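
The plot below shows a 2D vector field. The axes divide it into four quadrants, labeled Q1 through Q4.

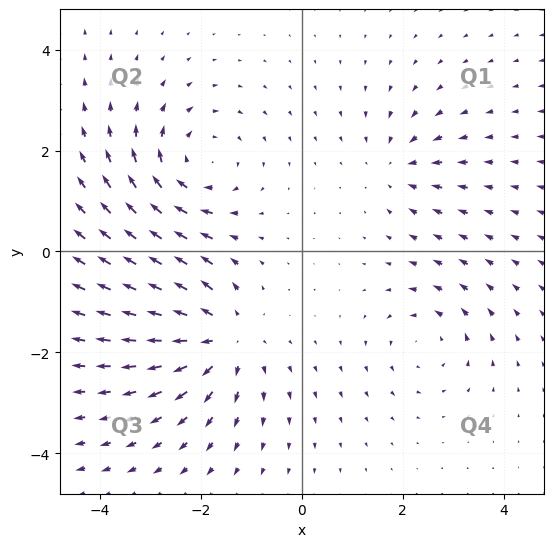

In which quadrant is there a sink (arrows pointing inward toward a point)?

Q1

The sink sits at approximately (1.9, 1.7), which lies in quadrant Q1. The divergence there is about -3, negative as expected for a sink.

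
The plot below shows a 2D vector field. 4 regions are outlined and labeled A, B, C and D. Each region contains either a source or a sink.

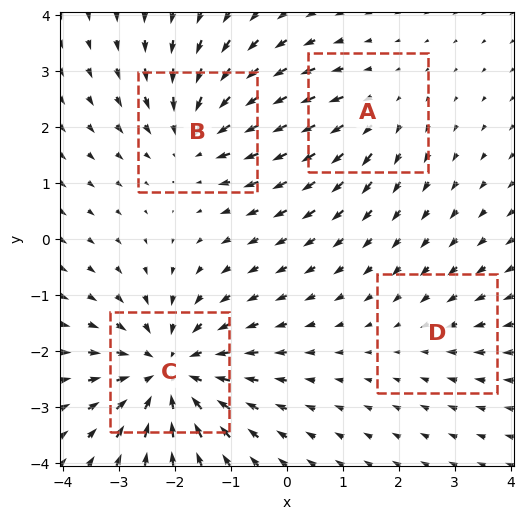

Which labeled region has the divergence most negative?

C

Divergence at each region's feature centre — A: about +3, B: about -4, C: about -6, D: about -2. Region C is most negative.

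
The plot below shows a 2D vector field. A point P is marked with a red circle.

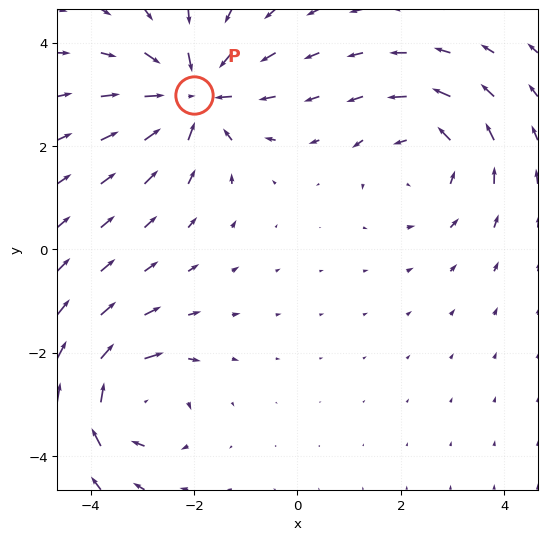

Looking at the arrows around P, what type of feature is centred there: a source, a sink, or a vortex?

At P (-2.0, 3.0) the arrows converge inward. Divergence about -5, curl ≈0 — negative divergence with near-zero curl is a sink.

sink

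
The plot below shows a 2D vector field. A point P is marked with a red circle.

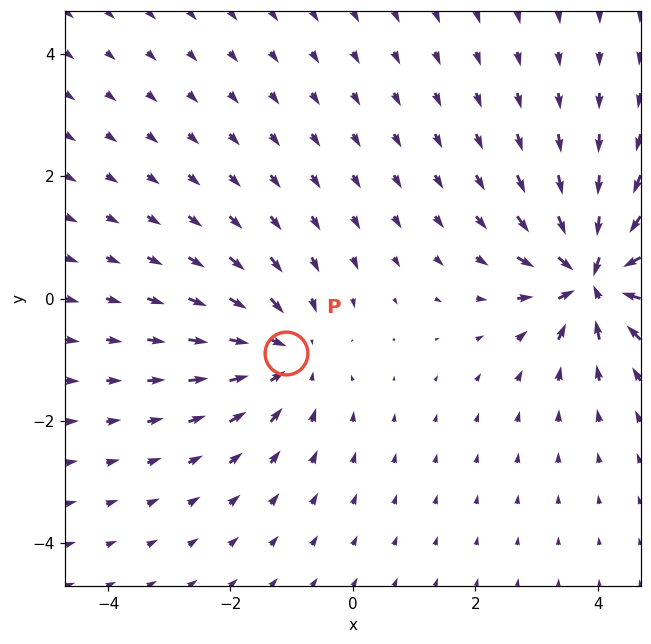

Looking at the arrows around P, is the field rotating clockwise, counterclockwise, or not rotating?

not rotating

Near P at (-1.1, -0.9) the arrows show no circulation. The curl there is ≈0.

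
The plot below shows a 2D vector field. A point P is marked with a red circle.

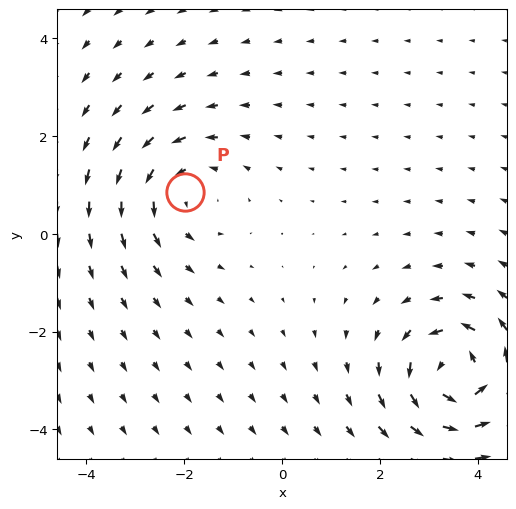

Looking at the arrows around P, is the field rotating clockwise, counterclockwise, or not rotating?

Near P at (-2.0, 0.9) the arrows circulate counterclockwise. The curl (z-component) there is about +3; positive curl means counterclockwise rotation.

counterclockwise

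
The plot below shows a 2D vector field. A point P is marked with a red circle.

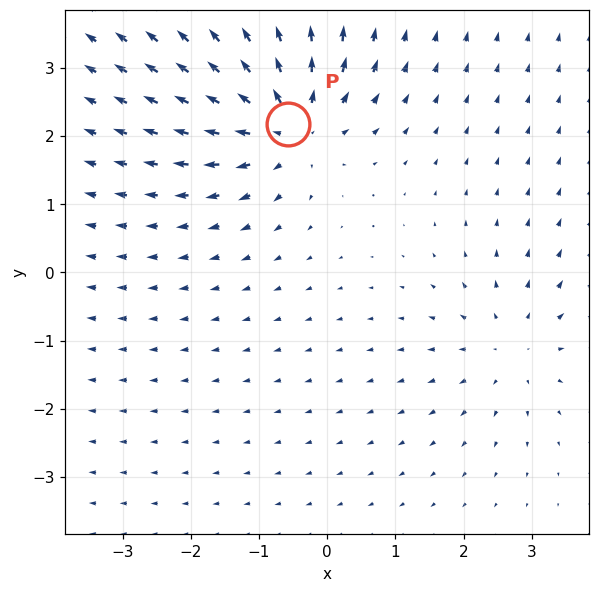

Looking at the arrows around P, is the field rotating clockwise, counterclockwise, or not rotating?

not rotating

Near P at (-0.6, 2.2) the arrows show no circulation. The curl there is ≈0.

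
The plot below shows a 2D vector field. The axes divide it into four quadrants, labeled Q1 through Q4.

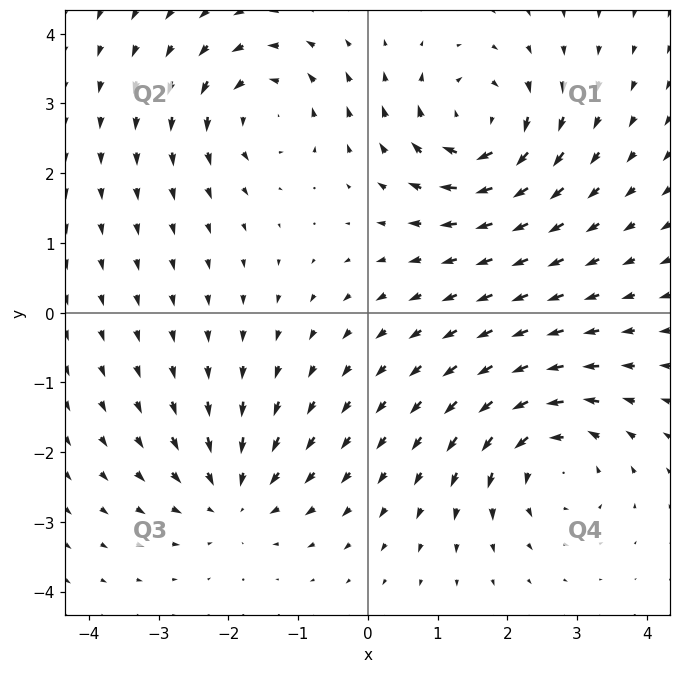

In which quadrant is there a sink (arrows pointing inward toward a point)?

Q3

The sink sits at approximately (-1.9, -2.6), which lies in quadrant Q3. The divergence there is about -5, negative as expected for a sink.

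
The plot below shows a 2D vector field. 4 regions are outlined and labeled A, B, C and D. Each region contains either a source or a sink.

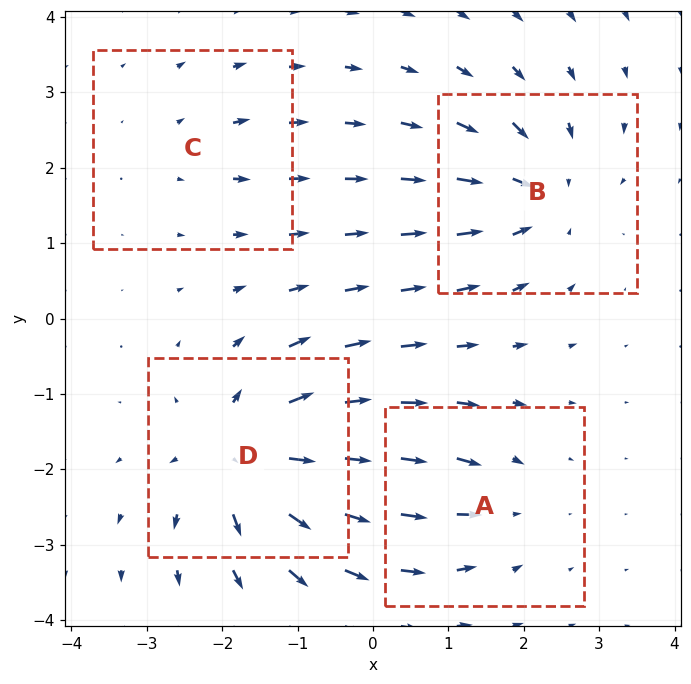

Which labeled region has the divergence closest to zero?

C

Divergence at each region's feature centre — A: about -3, B: about -5, C: about +2, D: about +7. Region C is closest to zero.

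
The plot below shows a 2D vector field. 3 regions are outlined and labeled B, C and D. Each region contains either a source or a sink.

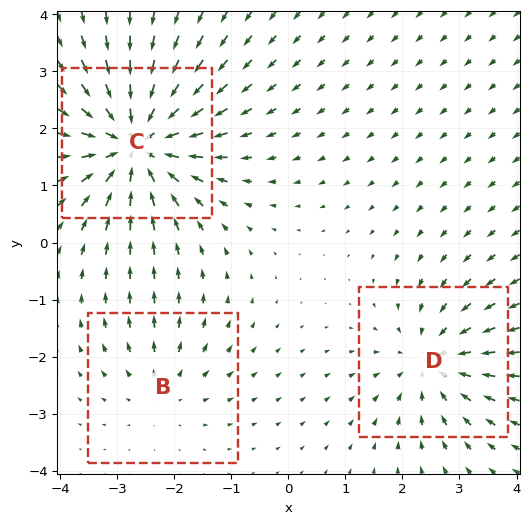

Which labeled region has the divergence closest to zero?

B

Divergence at each region's feature centre — B: about +2, C: about -5, D: about -3. Region B is closest to zero.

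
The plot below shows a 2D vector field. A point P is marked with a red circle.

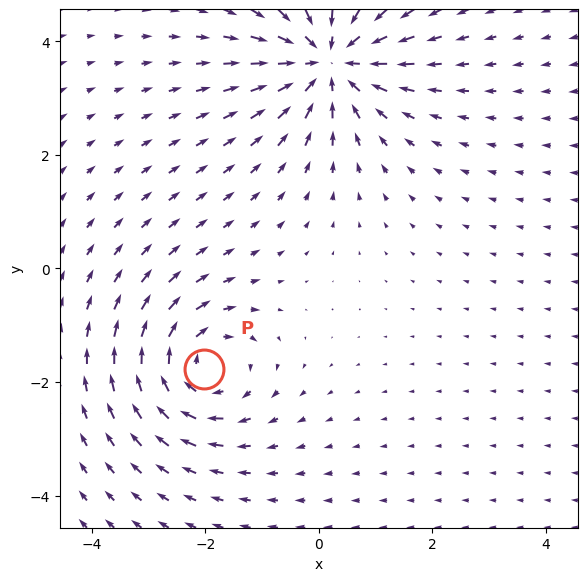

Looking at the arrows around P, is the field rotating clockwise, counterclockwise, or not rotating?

clockwise

Near P at (-2.0, -1.8) the arrows circulate clockwise. The curl (z-component) there is about -4; negative curl means clockwise rotation.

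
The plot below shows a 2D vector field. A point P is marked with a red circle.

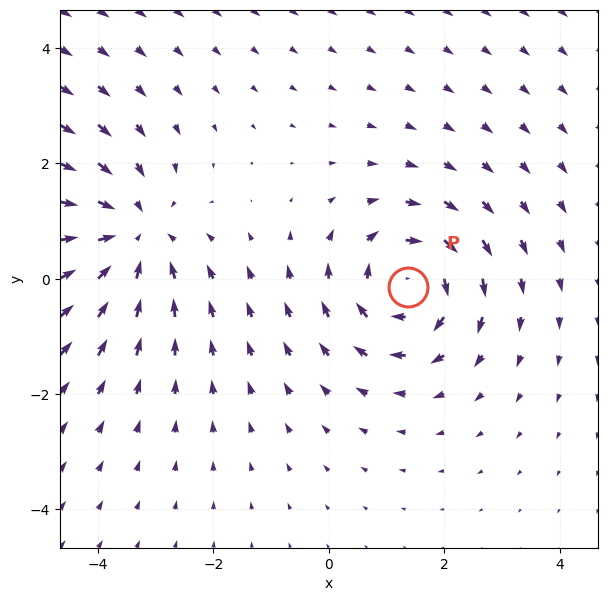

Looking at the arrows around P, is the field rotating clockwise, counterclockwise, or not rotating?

clockwise

Near P at (1.4, -0.1) the arrows circulate clockwise. The curl (z-component) there is about -5; negative curl means clockwise rotation.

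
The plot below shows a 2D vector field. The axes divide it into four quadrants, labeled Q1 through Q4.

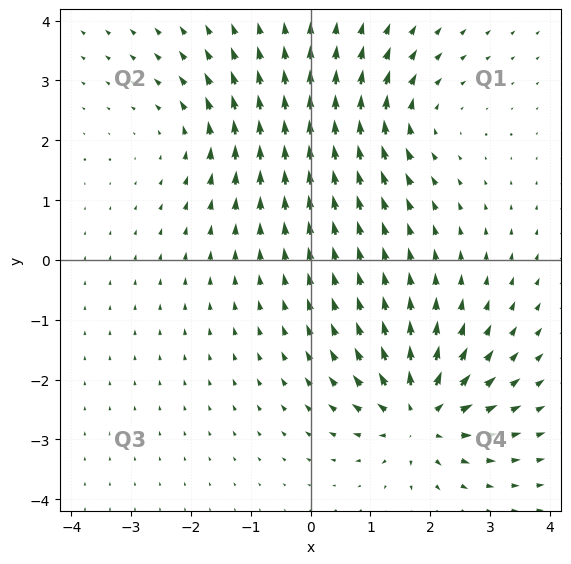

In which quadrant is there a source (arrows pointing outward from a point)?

Q4

The source sits at approximately (1.8, -2.6), which lies in quadrant Q4. The divergence there is about +7, positive as expected for a source.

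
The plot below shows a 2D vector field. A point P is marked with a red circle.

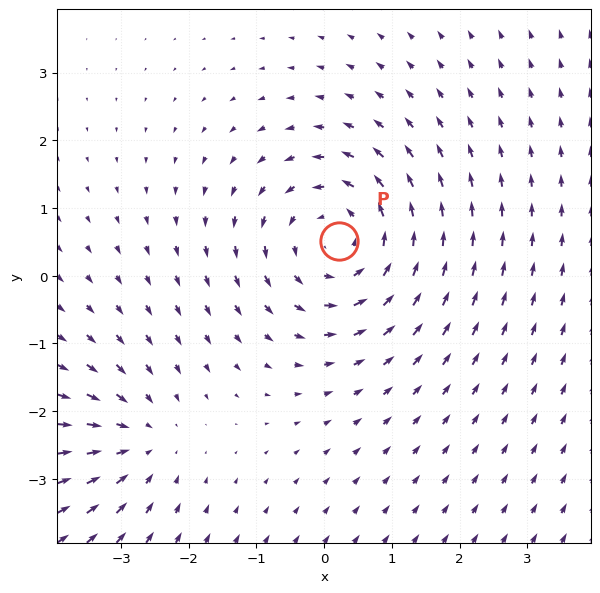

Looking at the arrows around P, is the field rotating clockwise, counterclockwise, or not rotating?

Near P at (0.2, 0.5) the arrows circulate counterclockwise. The curl (z-component) there is about +4; positive curl means counterclockwise rotation.

counterclockwise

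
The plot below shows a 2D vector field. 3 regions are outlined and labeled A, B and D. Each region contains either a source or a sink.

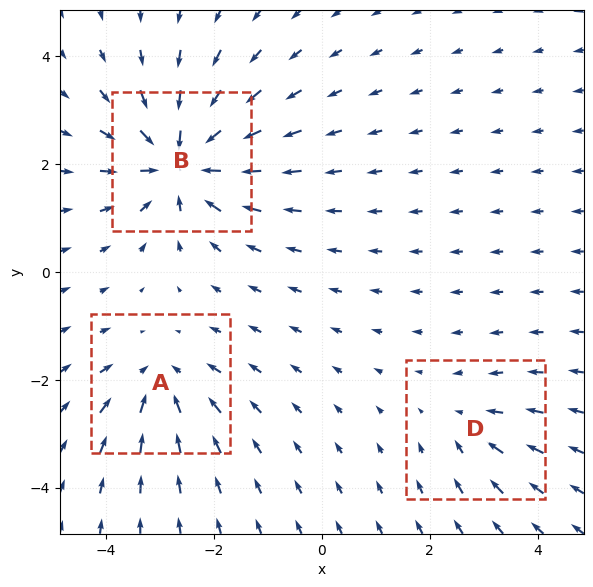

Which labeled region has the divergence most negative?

Divergence at each region's feature centre — A: about -3, B: about -6, D: about -2. Region B is most negative.

B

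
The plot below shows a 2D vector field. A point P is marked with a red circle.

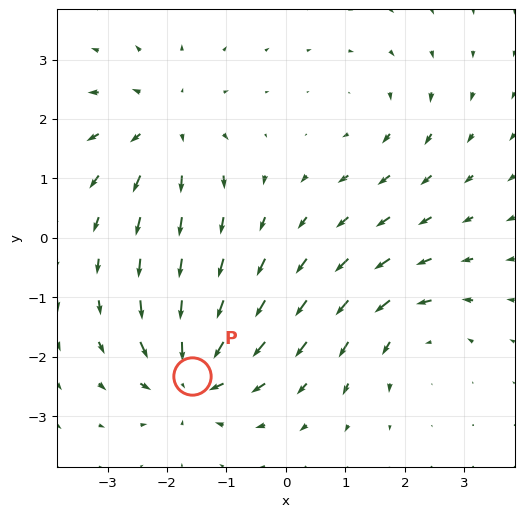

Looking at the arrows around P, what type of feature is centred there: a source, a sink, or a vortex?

At P (-1.6, -2.3) the arrows converge inward. Divergence about -7, curl ≈0 — negative divergence with near-zero curl is a sink.

sink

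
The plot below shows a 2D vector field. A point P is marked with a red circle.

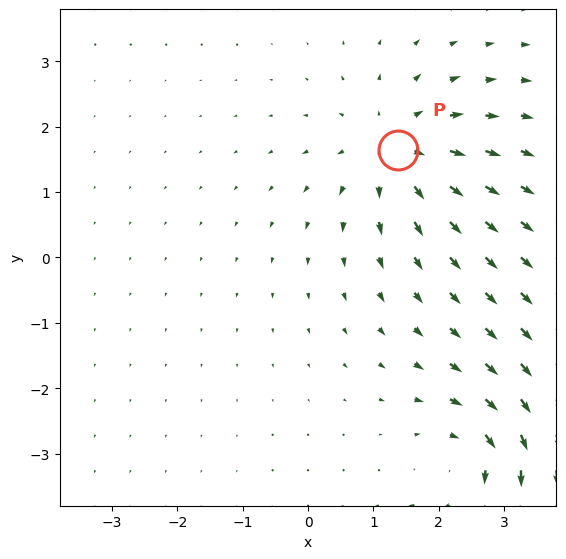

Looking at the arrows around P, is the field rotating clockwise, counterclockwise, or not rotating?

Near P at (1.4, 1.6) the arrows show no circulation. The curl there is ≈0.

not rotating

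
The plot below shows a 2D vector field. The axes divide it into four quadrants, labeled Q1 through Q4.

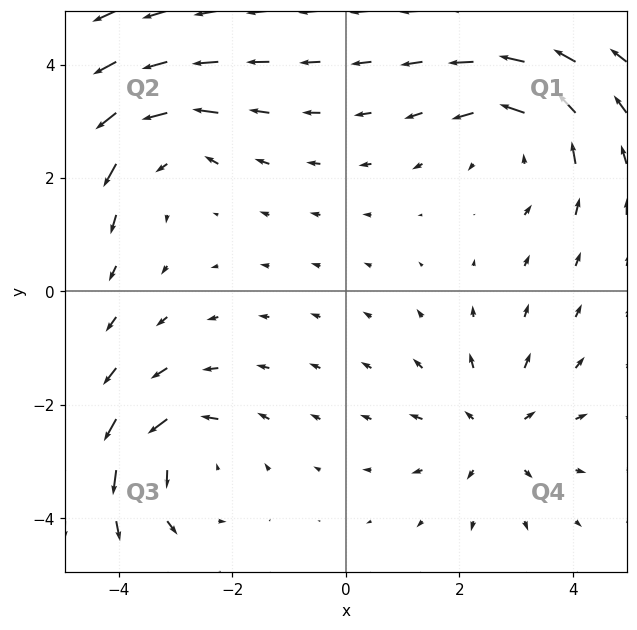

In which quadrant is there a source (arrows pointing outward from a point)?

The source sits at approximately (2.6, -2.5), which lies in quadrant Q4. The divergence there is about +4, positive as expected for a source.

Q4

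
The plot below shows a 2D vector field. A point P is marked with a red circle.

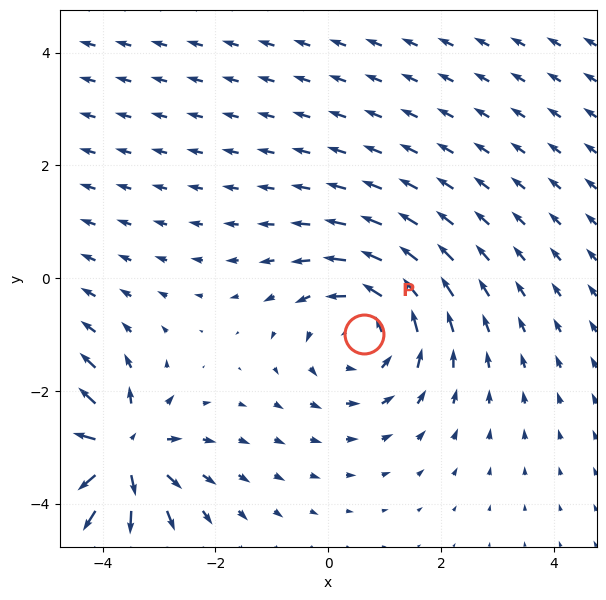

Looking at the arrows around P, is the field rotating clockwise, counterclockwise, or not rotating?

Near P at (0.6, -1.0) the arrows circulate counterclockwise. The curl (z-component) there is about +3; positive curl means counterclockwise rotation.

counterclockwise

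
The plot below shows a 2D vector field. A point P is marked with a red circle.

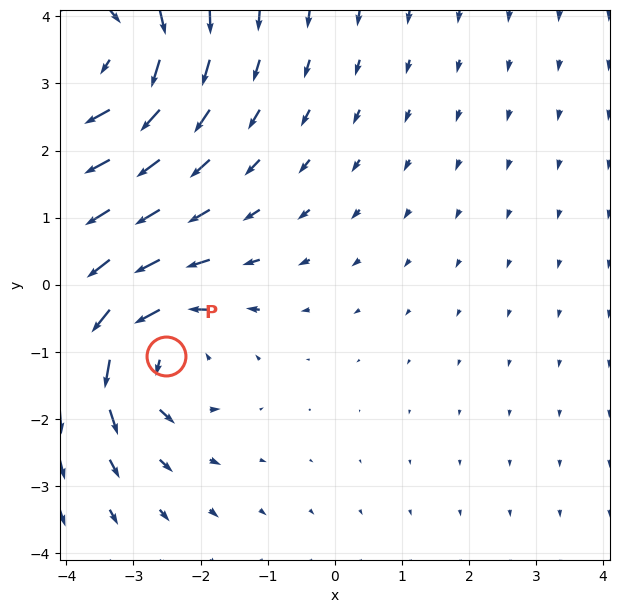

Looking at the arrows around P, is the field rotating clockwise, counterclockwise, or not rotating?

counterclockwise

Near P at (-2.5, -1.1) the arrows circulate counterclockwise. The curl (z-component) there is about +5; positive curl means counterclockwise rotation.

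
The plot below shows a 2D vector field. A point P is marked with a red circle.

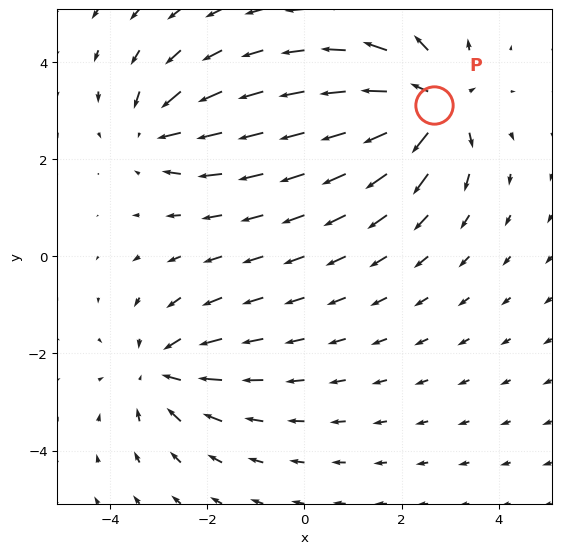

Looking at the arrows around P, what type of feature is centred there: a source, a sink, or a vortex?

source

At P (2.7, 3.1) the arrows spread outward. Divergence about +6, curl ≈0 — positive divergence with near-zero curl is a source.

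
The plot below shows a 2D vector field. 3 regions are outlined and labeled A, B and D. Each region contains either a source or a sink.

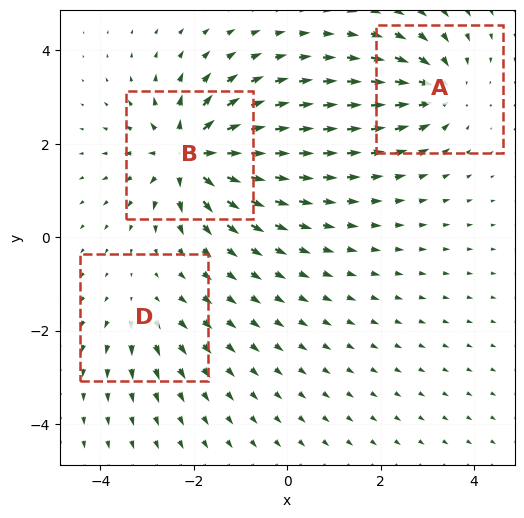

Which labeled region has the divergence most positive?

Divergence at each region's feature centre — A: about -4, B: about +6, D: about +2. Region B is most positive.

B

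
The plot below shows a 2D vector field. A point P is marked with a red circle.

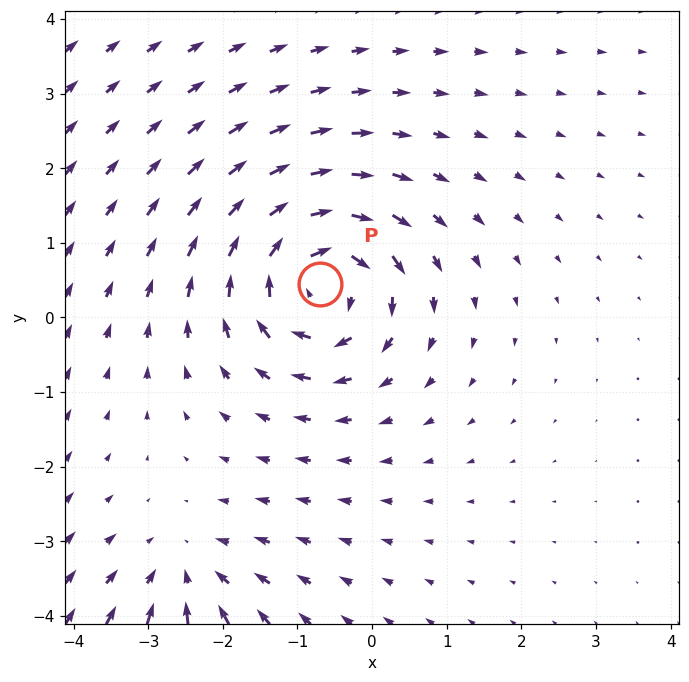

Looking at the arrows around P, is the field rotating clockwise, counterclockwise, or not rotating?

Near P at (-0.7, 0.4) the arrows circulate clockwise. The curl (z-component) there is about -6; negative curl means clockwise rotation.

clockwise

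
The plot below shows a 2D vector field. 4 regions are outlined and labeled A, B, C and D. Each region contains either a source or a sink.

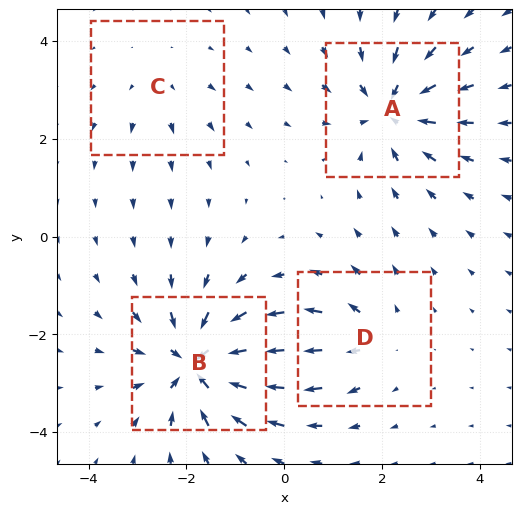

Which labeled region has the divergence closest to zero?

C

Divergence at each region's feature centre — A: about -5, B: about -7, C: about +2, D: about +3. Region C is closest to zero.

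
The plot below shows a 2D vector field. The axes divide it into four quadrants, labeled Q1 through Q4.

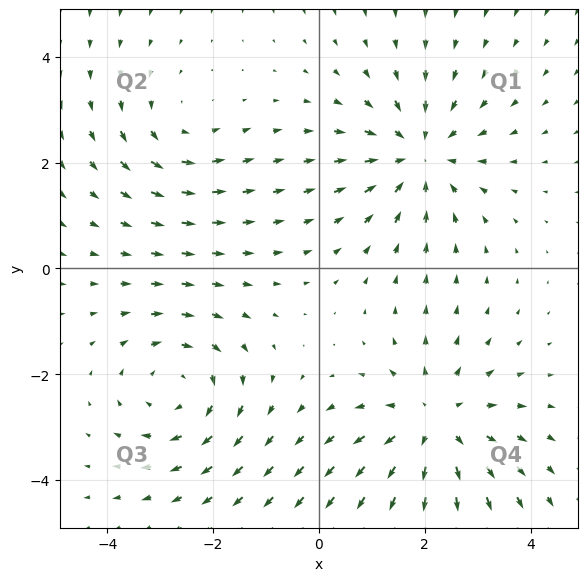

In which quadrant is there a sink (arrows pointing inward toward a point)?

The sink sits at approximately (1.9, 2.1), which lies in quadrant Q1. The divergence there is about -4, negative as expected for a sink.

Q1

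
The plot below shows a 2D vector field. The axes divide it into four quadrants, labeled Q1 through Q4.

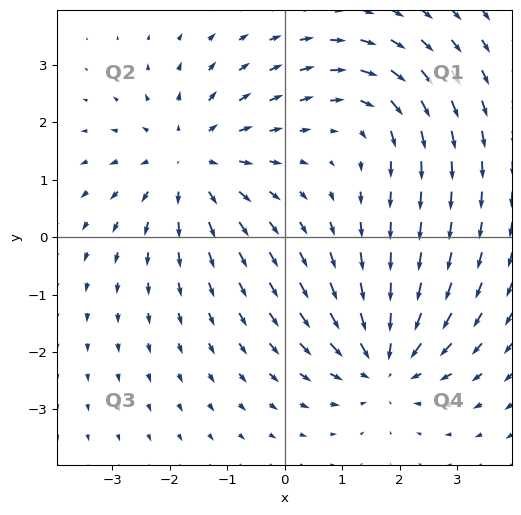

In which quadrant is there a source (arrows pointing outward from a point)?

Q2

The source sits at approximately (-1.6, 1.3), which lies in quadrant Q2. The divergence there is about +3, positive as expected for a source.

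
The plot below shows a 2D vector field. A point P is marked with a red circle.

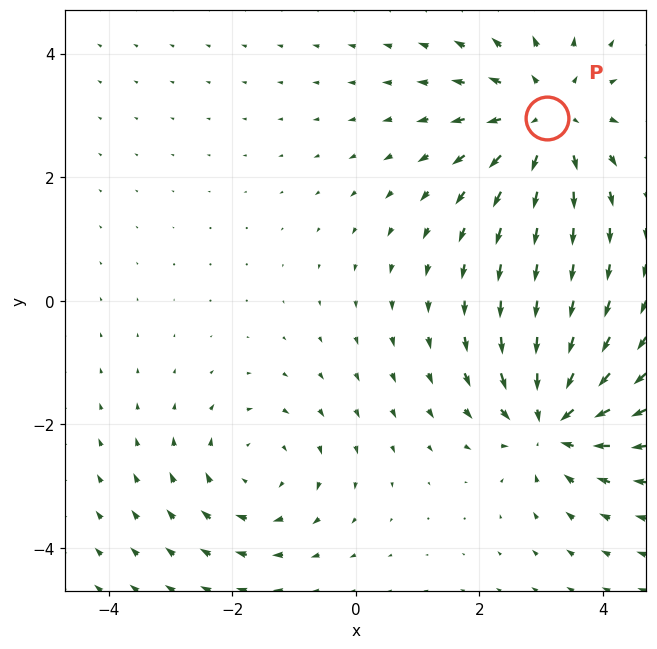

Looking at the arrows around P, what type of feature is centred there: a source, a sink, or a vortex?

source

At P (3.1, 3.0) the arrows spread outward. Divergence about +4, curl ≈0 — positive divergence with near-zero curl is a source.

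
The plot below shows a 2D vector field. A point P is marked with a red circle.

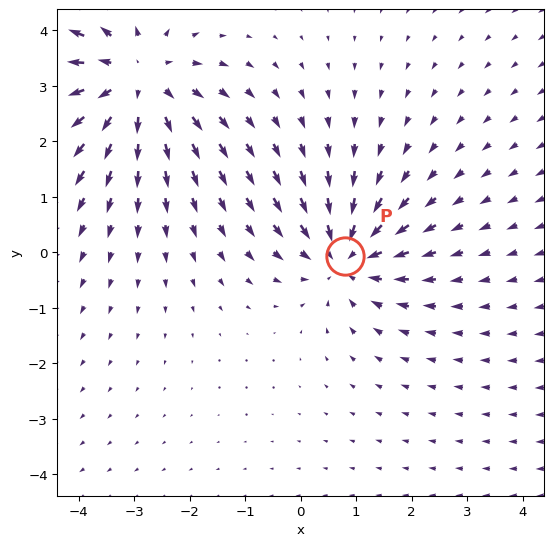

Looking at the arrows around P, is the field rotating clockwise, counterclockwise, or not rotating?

Near P at (0.8, -0.1) the arrows show no circulation. The curl there is ≈0.

not rotating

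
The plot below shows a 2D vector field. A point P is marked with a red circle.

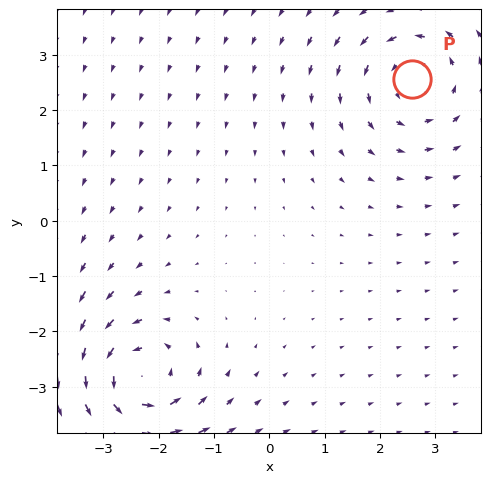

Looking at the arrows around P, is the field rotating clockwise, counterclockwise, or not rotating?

counterclockwise

Near P at (2.6, 2.6) the arrows circulate counterclockwise. The curl (z-component) there is about +3; positive curl means counterclockwise rotation.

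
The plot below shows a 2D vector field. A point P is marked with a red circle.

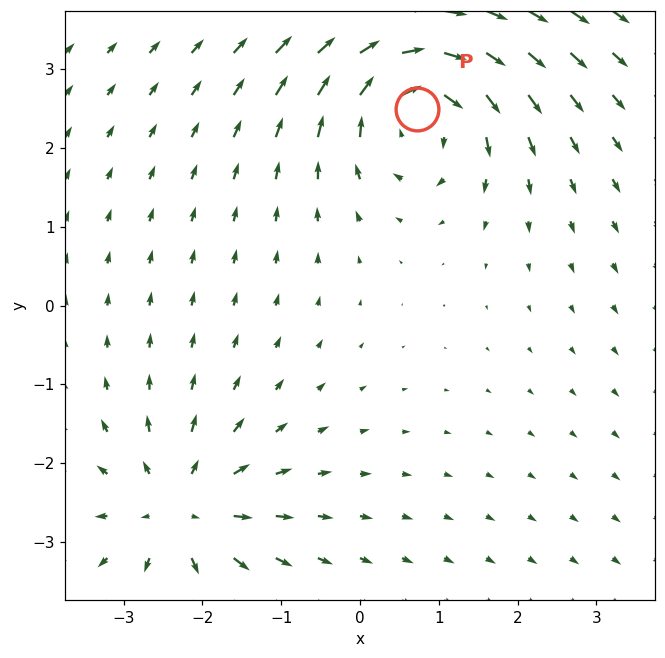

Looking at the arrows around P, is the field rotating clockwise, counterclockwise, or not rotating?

Near P at (0.7, 2.5) the arrows circulate clockwise. The curl (z-component) there is about -5; negative curl means clockwise rotation.

clockwise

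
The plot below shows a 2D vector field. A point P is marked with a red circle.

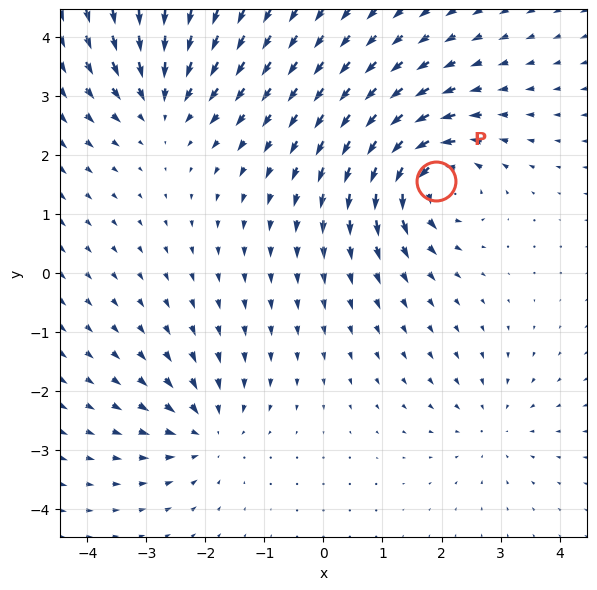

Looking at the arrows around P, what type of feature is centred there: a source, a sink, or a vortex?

At P (1.9, 1.6) the arrows circulate counterclockwise. Divergence ≈0, curl about +7 — near-zero divergence with nonzero curl is a vortex.

vortex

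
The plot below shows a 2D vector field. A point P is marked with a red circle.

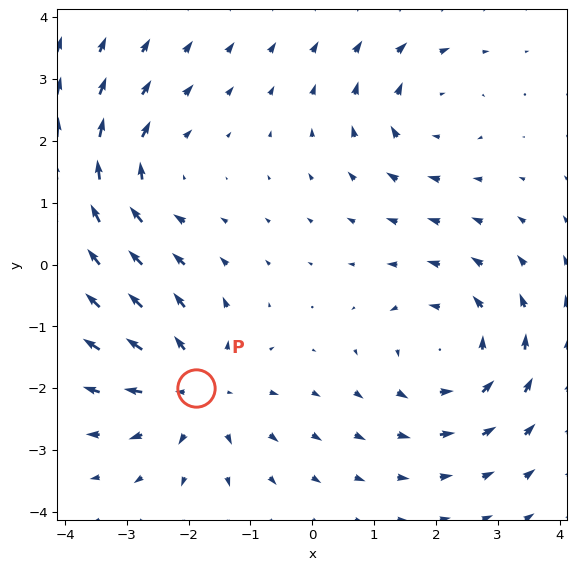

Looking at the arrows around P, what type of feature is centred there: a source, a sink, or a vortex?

source

At P (-1.9, -2.0) the arrows spread outward. Divergence about +4, curl ≈0 — positive divergence with near-zero curl is a source.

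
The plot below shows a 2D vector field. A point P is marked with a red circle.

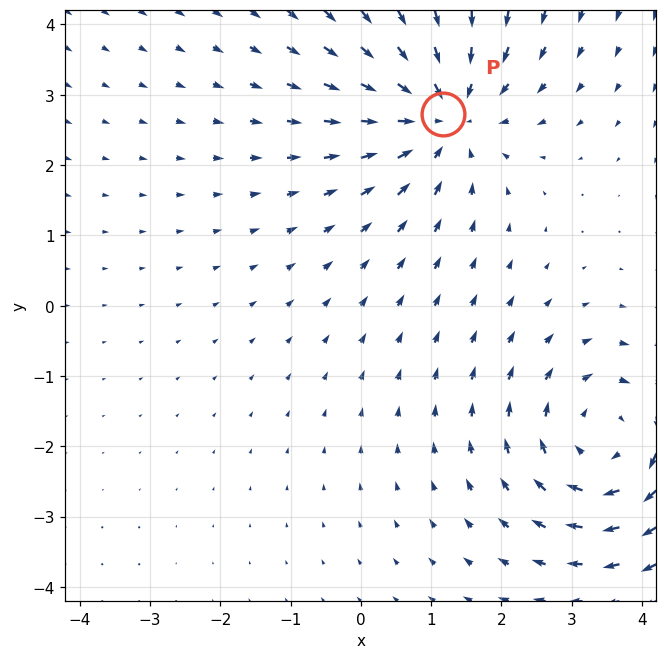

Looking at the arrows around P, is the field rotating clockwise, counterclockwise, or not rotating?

Near P at (1.2, 2.7) the arrows show no circulation. The curl there is ≈0.

not rotating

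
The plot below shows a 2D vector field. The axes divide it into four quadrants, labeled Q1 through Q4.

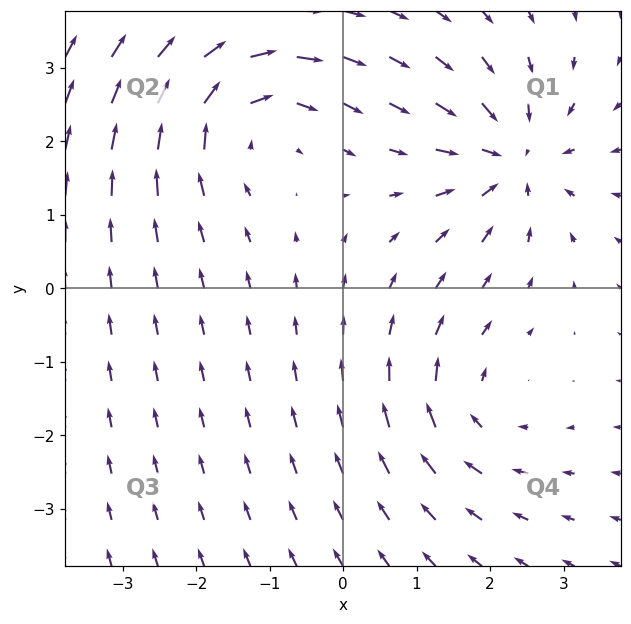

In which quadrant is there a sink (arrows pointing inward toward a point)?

Q1

The sink sits at approximately (2.3, 1.8), which lies in quadrant Q1. The divergence there is about -4, negative as expected for a sink.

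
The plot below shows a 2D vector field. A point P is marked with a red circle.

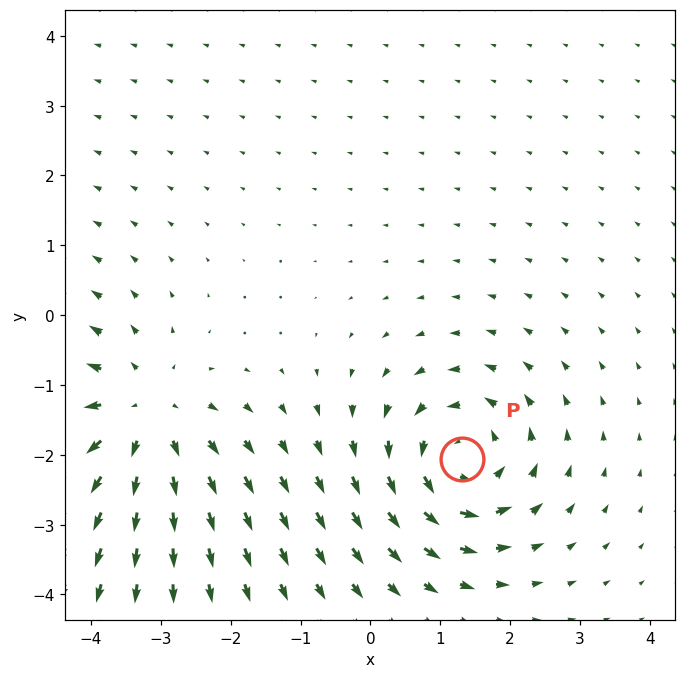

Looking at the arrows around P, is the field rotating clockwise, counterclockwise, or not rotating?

Near P at (1.3, -2.1) the arrows circulate counterclockwise. The curl (z-component) there is about +5; positive curl means counterclockwise rotation.

counterclockwise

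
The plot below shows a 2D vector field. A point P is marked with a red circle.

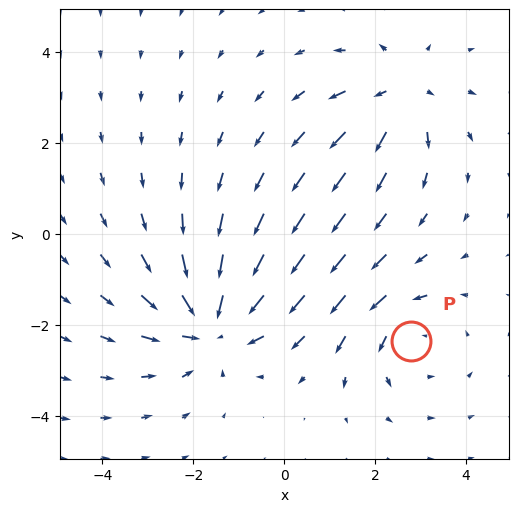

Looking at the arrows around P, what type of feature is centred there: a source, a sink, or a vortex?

At P (2.8, -2.3) the arrows circulate counterclockwise. Divergence ≈0, curl about +2 — near-zero divergence with nonzero curl is a vortex.

vortex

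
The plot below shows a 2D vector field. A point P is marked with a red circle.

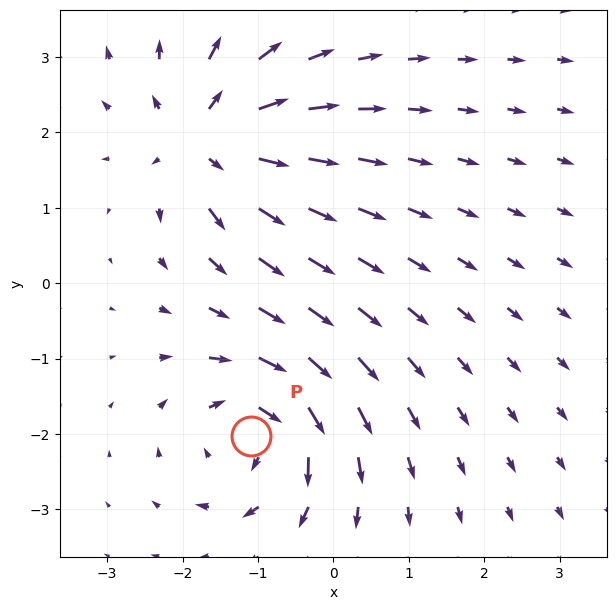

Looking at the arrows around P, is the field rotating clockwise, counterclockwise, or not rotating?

clockwise

Near P at (-1.1, -2.0) the arrows circulate clockwise. The curl (z-component) there is about -6; negative curl means clockwise rotation.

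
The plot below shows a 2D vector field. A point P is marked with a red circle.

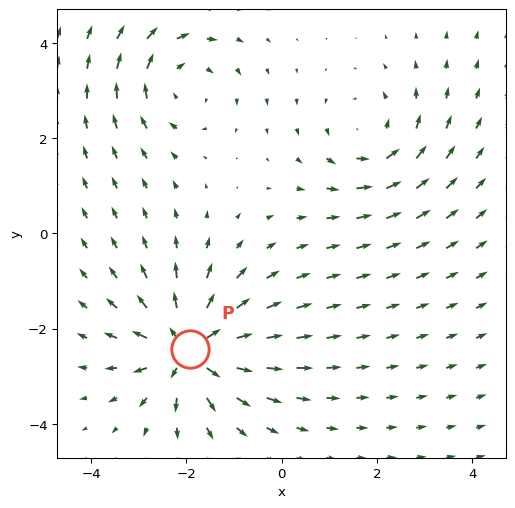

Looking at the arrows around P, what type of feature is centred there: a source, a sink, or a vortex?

At P (-1.9, -2.4) the arrows spread outward. Divergence about +6, curl ≈0 — positive divergence with near-zero curl is a source.

source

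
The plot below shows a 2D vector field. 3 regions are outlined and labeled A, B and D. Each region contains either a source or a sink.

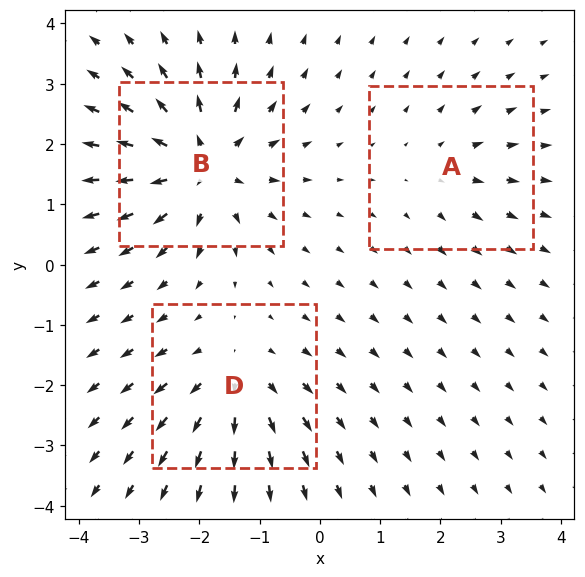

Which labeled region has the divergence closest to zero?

A

Divergence at each region's feature centre — A: about +2, B: about +6, D: about +4. Region A is closest to zero.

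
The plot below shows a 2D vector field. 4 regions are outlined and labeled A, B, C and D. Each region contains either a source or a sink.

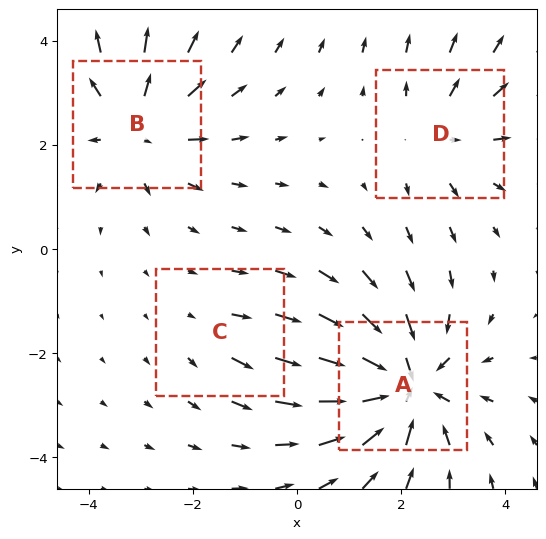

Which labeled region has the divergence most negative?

Divergence at each region's feature centre — A: about -6, B: about +4, C: about +2, D: about +3. Region A is most negative.

A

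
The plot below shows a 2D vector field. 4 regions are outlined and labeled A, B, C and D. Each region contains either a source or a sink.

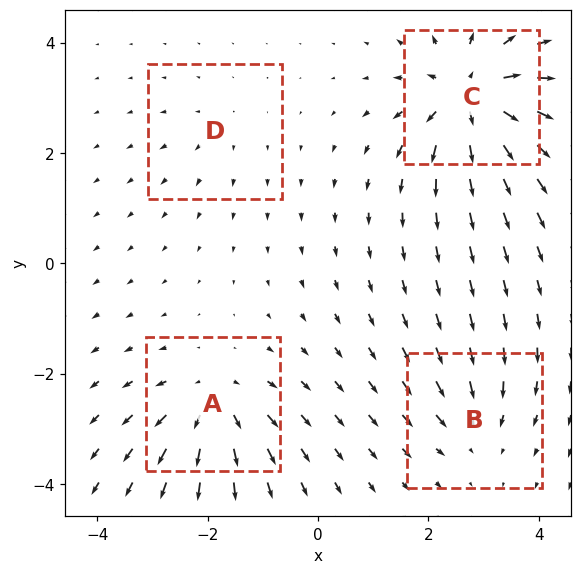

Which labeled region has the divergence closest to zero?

Divergence at each region's feature centre — A: about +6, B: about -4, C: about +9, D: about +2. Region D is closest to zero.

D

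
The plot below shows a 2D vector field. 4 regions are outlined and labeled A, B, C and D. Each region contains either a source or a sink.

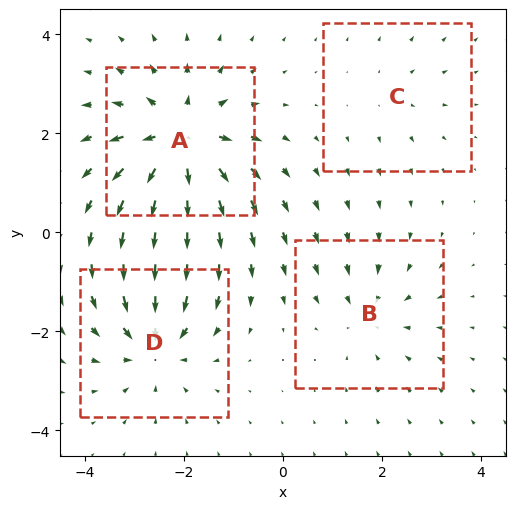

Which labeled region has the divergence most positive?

Divergence at each region's feature centre — A: about +7, B: about -4, C: about +2, D: about -5. Region A is most positive.

A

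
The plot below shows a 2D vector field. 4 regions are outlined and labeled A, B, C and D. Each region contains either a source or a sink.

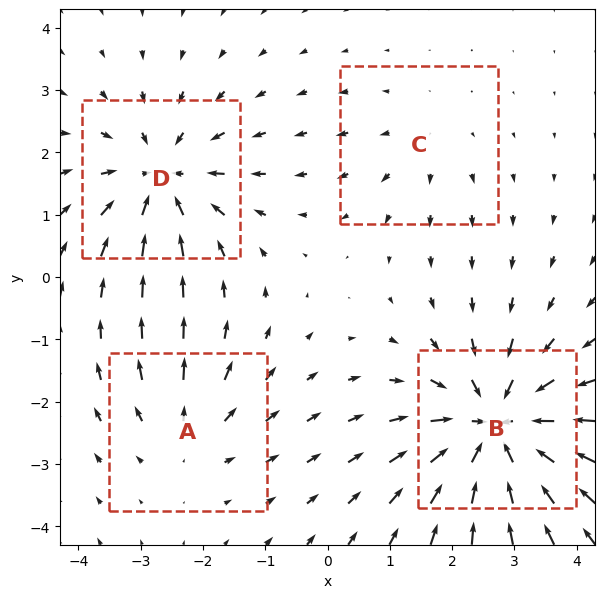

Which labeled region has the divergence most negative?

B

Divergence at each region's feature centre — A: about +3, B: about -7, C: about +2, D: about -5. Region B is most negative.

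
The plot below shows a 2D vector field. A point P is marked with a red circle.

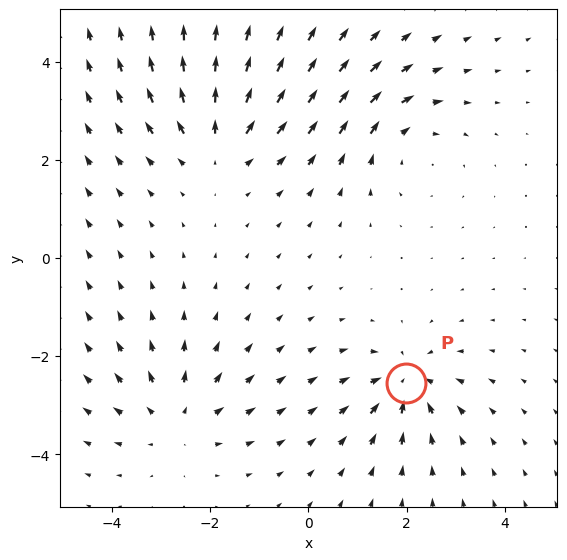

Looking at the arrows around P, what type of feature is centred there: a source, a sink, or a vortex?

At P (2.0, -2.6) the arrows converge inward. Divergence about -4, curl ≈0 — negative divergence with near-zero curl is a sink.

sink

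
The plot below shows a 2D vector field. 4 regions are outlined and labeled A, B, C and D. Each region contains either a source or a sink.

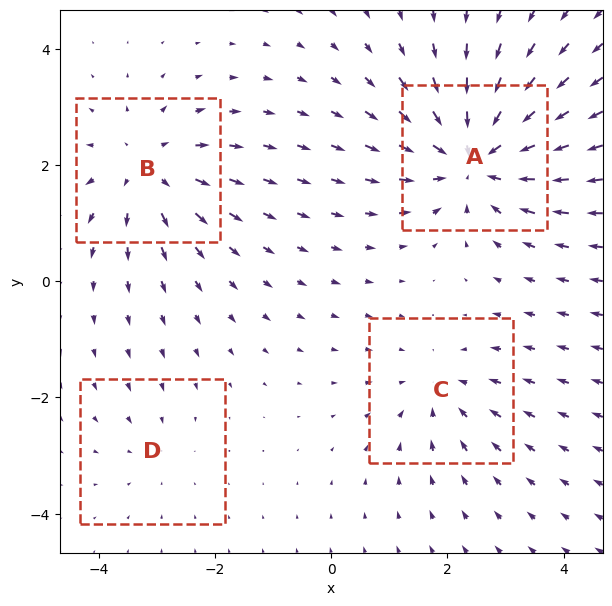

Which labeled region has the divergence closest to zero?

Divergence at each region's feature centre — A: about -6, B: about +4, C: about -3, D: about -2. Region D is closest to zero.

D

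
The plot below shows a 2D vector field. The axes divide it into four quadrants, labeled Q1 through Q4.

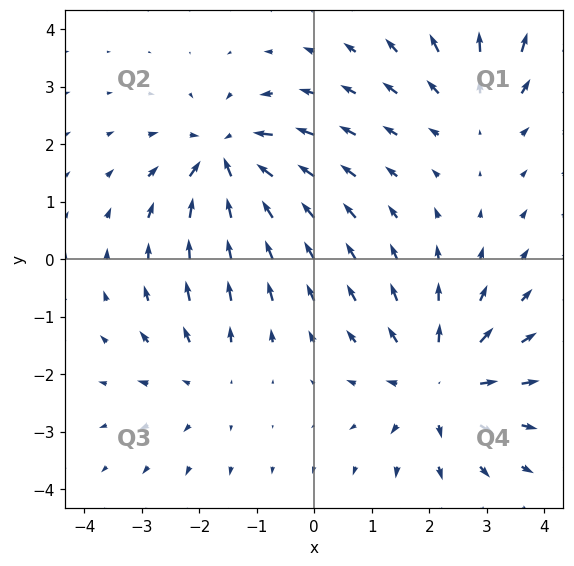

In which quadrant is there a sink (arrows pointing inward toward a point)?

Q2

The sink sits at approximately (-1.5, 1.7), which lies in quadrant Q2. The divergence there is about -6, negative as expected for a sink.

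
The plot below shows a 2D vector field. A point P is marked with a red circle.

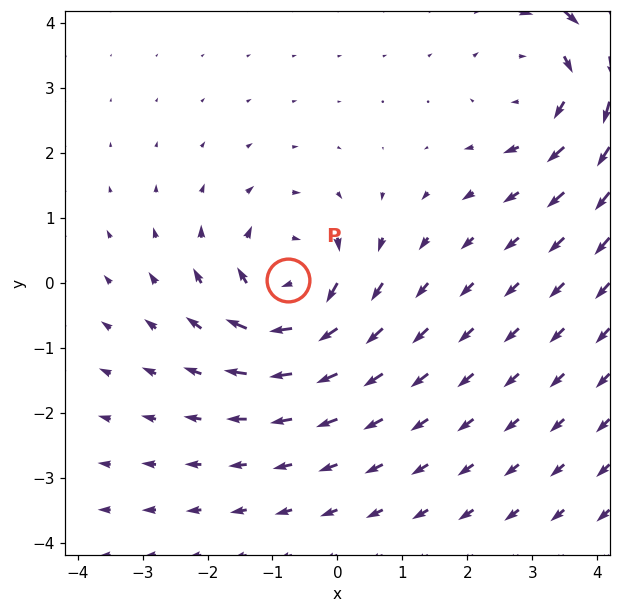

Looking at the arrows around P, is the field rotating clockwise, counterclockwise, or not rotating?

Near P at (-0.8, 0.0) the arrows circulate clockwise. The curl (z-component) there is about -5; negative curl means clockwise rotation.

clockwise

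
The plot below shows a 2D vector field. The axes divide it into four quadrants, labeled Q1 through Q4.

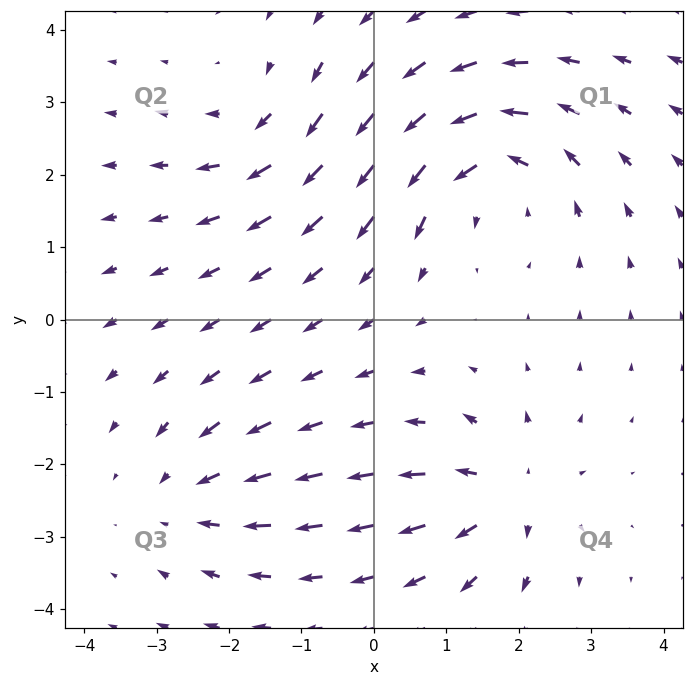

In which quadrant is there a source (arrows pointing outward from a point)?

The source sits at approximately (1.8, -2.4), which lies in quadrant Q4. The divergence there is about +5, positive as expected for a source.

Q4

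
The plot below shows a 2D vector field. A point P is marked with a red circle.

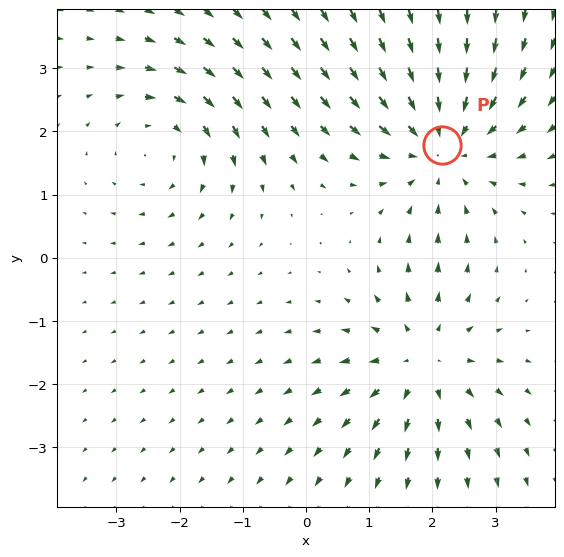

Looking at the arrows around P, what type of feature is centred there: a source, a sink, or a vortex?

sink

At P (2.1, 1.8) the arrows converge inward. Divergence about -4, curl ≈0 — negative divergence with near-zero curl is a sink.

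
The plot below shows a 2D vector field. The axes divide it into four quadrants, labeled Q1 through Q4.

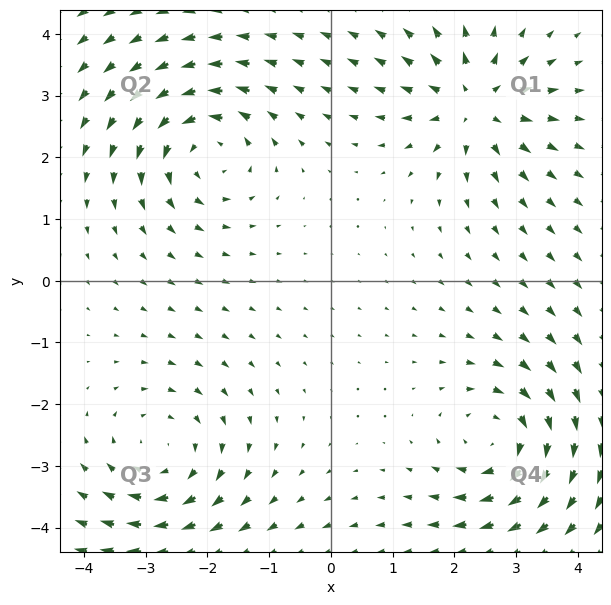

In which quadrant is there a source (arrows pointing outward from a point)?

Q1

The source sits at approximately (2.3, 2.9), which lies in quadrant Q1. The divergence there is about +6, positive as expected for a source.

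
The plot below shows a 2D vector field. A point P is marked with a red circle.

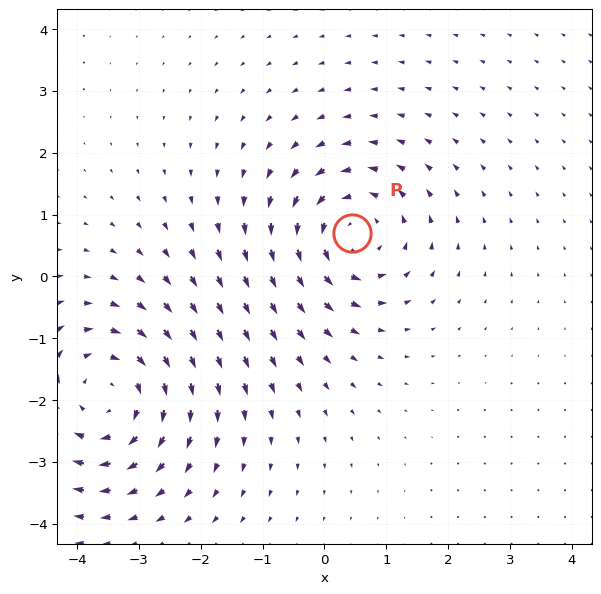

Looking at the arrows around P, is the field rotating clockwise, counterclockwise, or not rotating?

counterclockwise

Near P at (0.5, 0.7) the arrows circulate counterclockwise. The curl (z-component) there is about +3; positive curl means counterclockwise rotation.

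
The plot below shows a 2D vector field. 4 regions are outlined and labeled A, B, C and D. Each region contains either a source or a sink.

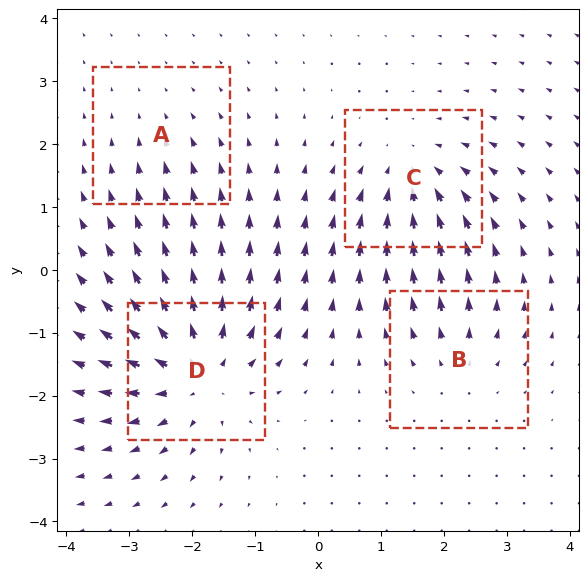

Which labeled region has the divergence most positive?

D

Divergence at each region's feature centre — A: about -2, B: about +3, C: about -5, D: about +7. Region D is most positive.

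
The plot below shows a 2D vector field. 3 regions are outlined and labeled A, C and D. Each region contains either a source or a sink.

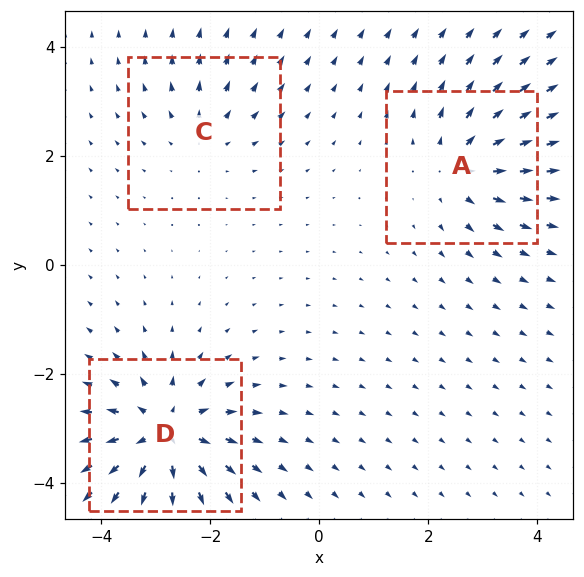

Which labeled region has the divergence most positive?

Divergence at each region's feature centre — A: about +4, C: about +2, D: about +5. Region D is most positive.

D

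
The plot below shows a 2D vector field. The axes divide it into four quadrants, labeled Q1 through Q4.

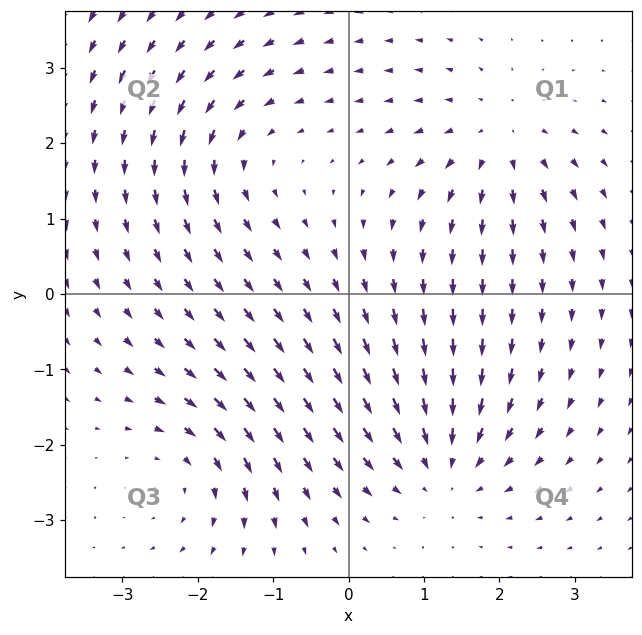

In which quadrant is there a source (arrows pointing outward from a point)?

The source sits at approximately (2.0, 2.0), which lies in quadrant Q1. The divergence there is about +3, positive as expected for a source.

Q1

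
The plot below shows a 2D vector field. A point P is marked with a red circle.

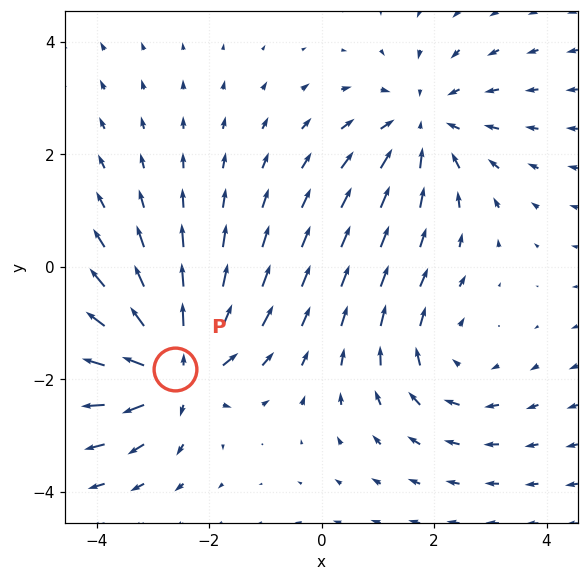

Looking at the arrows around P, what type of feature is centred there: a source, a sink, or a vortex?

source

At P (-2.6, -1.8) the arrows spread outward. Divergence about +5, curl ≈0 — positive divergence with near-zero curl is a source.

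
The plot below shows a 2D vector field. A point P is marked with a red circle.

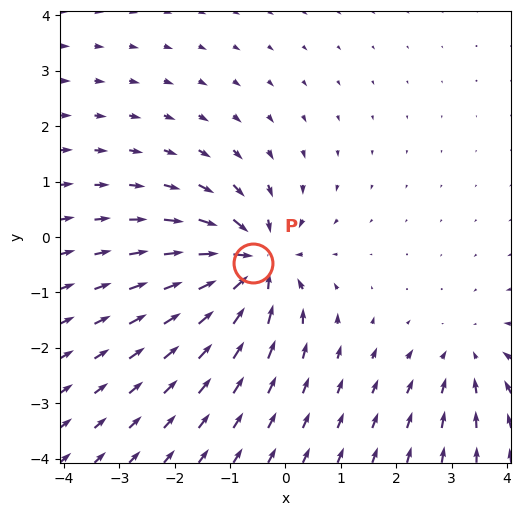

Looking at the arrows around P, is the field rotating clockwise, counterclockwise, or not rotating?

Near P at (-0.6, -0.5) the arrows show no circulation. The curl there is ≈0.

not rotating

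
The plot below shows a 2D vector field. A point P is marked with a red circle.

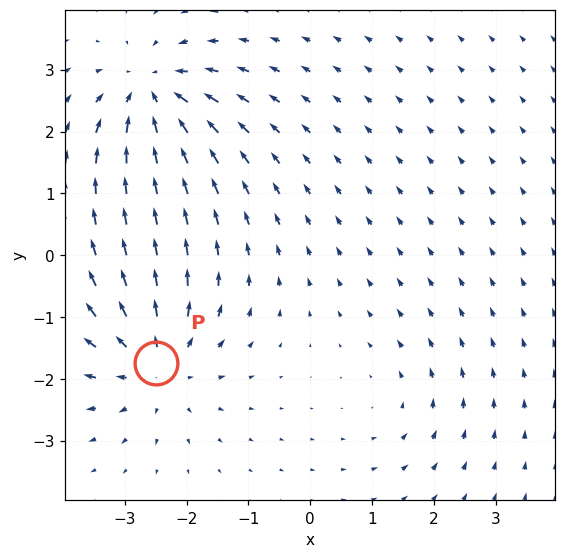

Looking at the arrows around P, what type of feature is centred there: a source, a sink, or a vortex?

source

At P (-2.5, -1.7) the arrows spread outward. Divergence about +5, curl ≈0 — positive divergence with near-zero curl is a source.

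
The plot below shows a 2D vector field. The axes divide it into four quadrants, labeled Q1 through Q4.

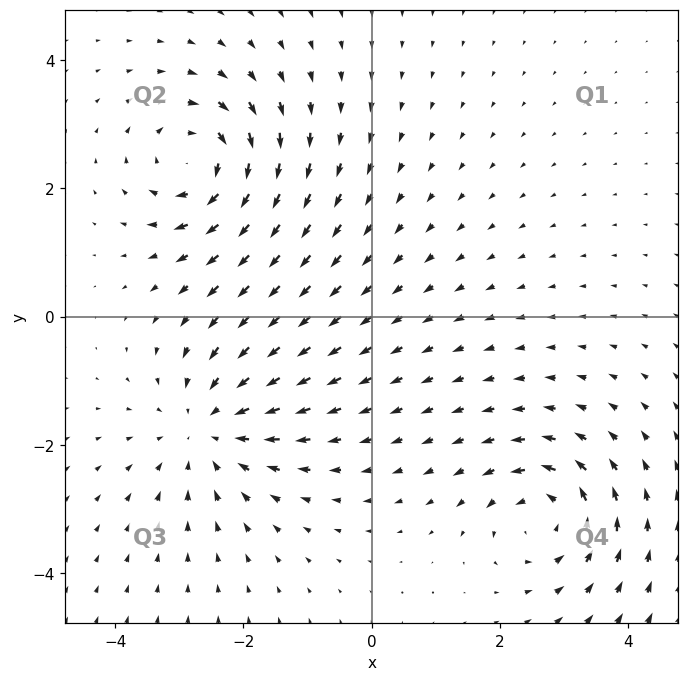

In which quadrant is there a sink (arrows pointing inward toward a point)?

The sink sits at approximately (-2.5, -1.7), which lies in quadrant Q3. The divergence there is about -4, negative as expected for a sink.

Q3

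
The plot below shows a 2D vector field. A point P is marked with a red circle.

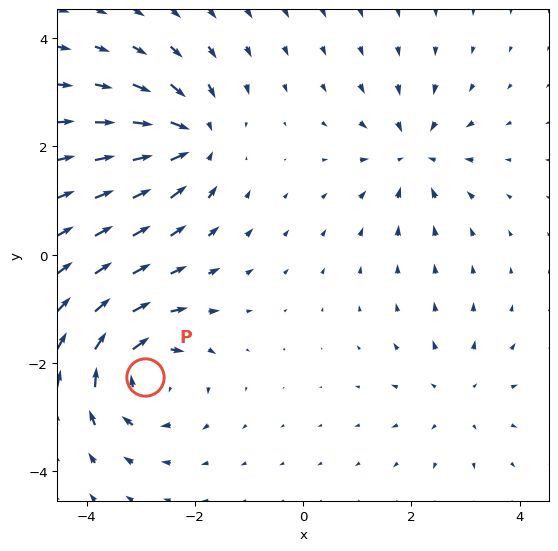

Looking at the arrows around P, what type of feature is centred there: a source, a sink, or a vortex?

At P (-2.9, -2.3) the arrows circulate clockwise. Divergence ≈0, curl about -5 — near-zero divergence with nonzero curl is a vortex.

vortex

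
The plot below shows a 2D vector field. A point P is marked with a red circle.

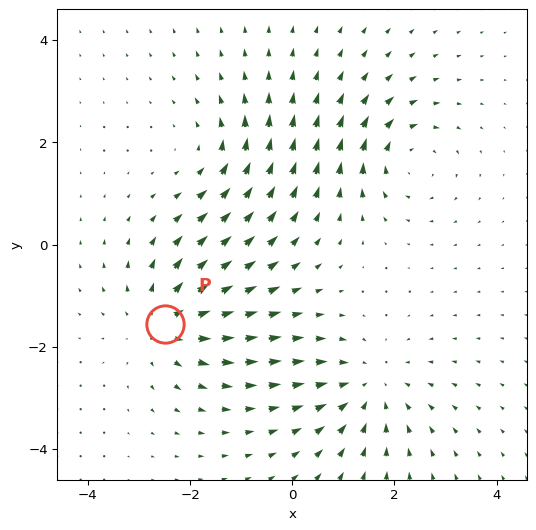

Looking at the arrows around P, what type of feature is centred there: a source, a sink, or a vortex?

source

At P (-2.5, -1.5) the arrows spread outward. Divergence about +4, curl ≈0 — positive divergence with near-zero curl is a source.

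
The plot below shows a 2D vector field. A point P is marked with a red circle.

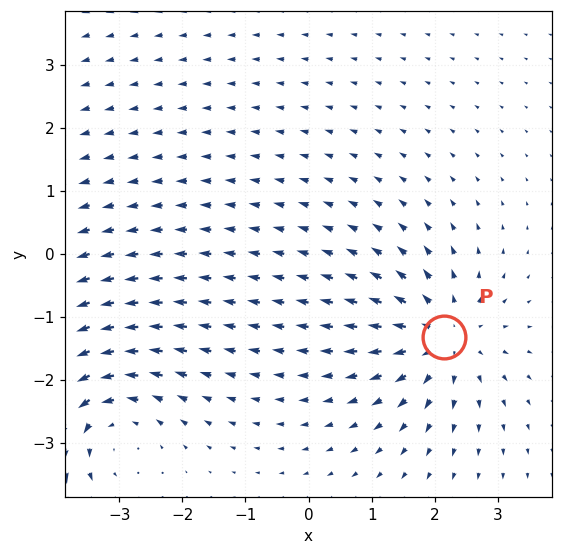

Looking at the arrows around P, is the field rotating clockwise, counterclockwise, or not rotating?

not rotating

Near P at (2.1, -1.3) the arrows show no circulation. The curl there is ≈0.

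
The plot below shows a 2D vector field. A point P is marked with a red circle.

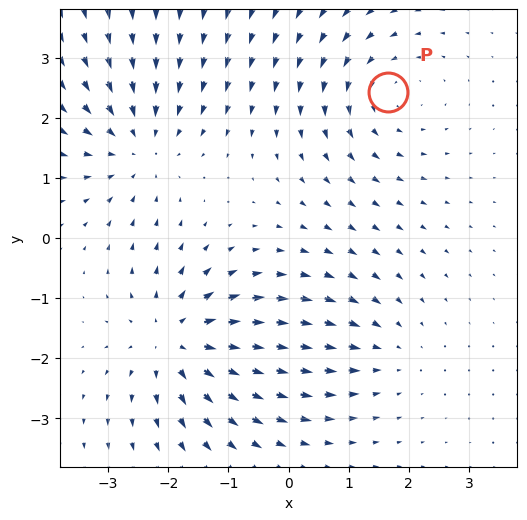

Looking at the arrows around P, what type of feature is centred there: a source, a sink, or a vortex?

vortex

At P (1.6, 2.4) the arrows circulate counterclockwise. Divergence ≈0, curl about +3 — near-zero divergence with nonzero curl is a vortex.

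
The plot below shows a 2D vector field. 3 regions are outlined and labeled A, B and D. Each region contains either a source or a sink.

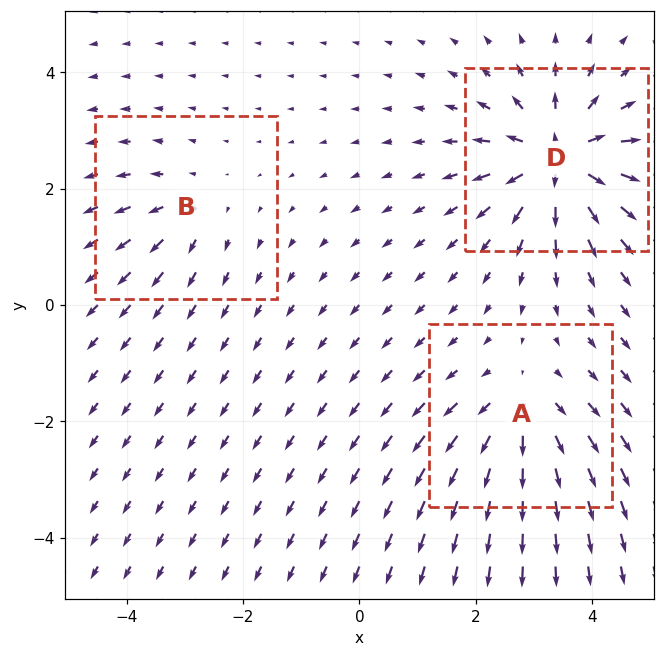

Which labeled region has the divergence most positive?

D

Divergence at each region's feature centre — A: about +4, B: about +3, D: about +6. Region D is most positive.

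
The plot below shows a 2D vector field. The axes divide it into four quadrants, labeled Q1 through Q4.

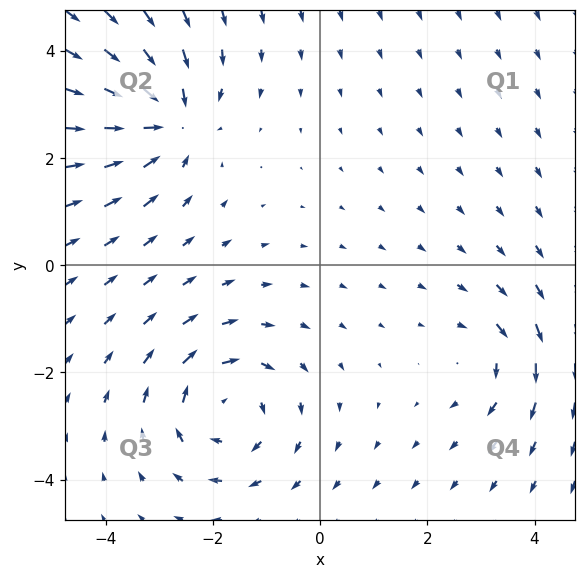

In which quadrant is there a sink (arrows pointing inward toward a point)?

Q2

The sink sits at approximately (-2.9, 2.7), which lies in quadrant Q2. The divergence there is about -5, negative as expected for a sink.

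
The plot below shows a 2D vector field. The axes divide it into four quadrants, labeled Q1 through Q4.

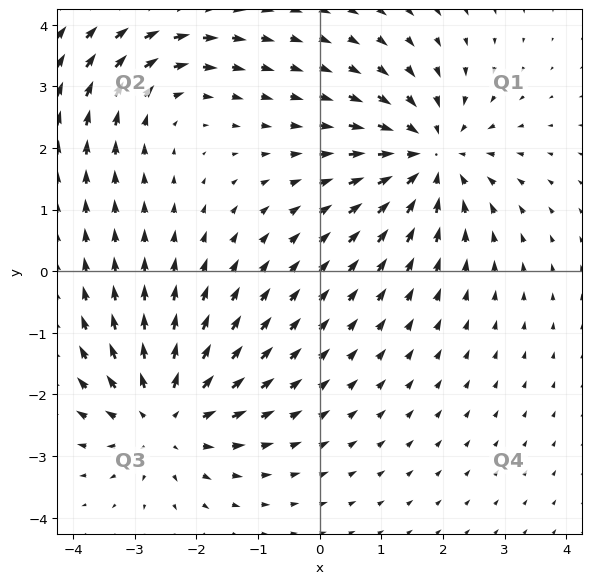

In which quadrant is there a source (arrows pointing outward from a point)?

The source sits at approximately (-2.5, -2.4), which lies in quadrant Q3. The divergence there is about +4, positive as expected for a source.

Q3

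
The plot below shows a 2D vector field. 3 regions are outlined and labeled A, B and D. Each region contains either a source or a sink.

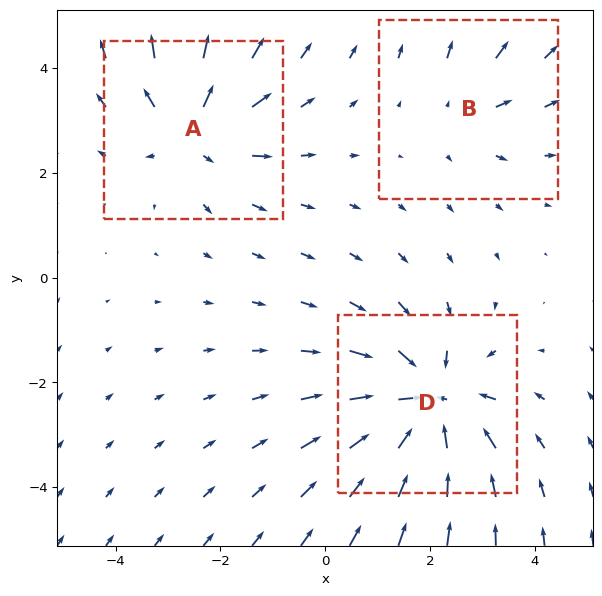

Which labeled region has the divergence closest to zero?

Divergence at each region's feature centre — A: about +4, B: about +2, D: about -5. Region B is closest to zero.

B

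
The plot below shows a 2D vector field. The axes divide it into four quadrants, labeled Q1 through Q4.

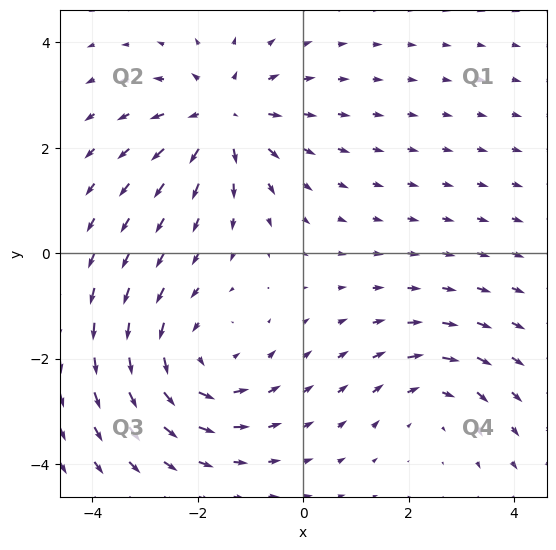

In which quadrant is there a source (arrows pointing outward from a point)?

The source sits at approximately (-1.5, 2.6), which lies in quadrant Q2. The divergence there is about +5, positive as expected for a source.

Q2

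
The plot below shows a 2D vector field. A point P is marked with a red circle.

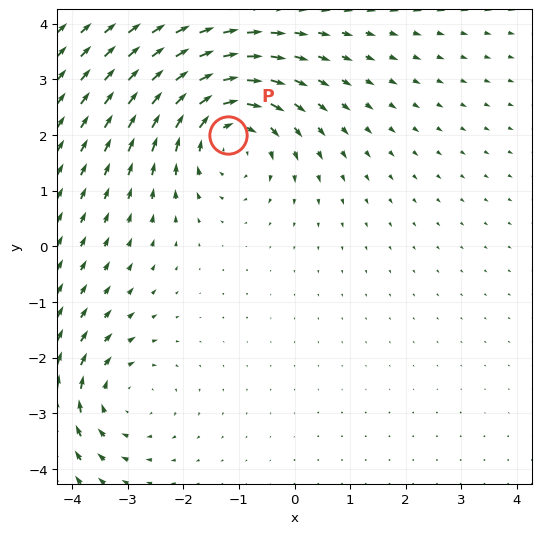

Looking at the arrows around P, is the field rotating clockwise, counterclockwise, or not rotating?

Near P at (-1.2, 2.0) the arrows circulate clockwise. The curl (z-component) there is about -5; negative curl means clockwise rotation.

clockwise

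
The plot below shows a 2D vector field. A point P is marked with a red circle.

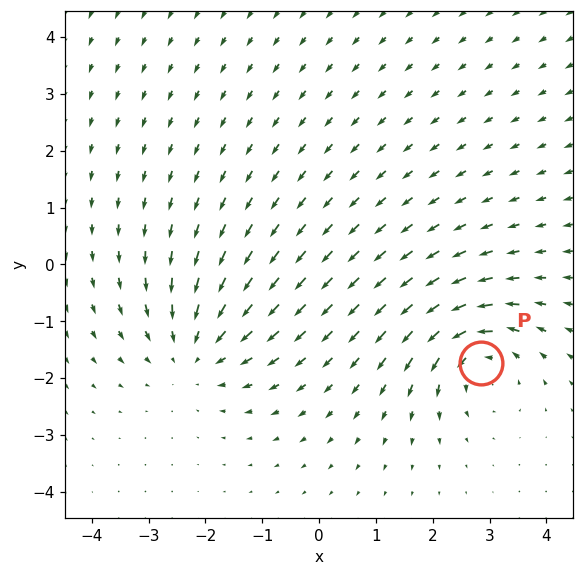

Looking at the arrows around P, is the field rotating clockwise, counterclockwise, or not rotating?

Near P at (2.8, -1.7) the arrows circulate counterclockwise. The curl (z-component) there is about +6; positive curl means counterclockwise rotation.

counterclockwise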